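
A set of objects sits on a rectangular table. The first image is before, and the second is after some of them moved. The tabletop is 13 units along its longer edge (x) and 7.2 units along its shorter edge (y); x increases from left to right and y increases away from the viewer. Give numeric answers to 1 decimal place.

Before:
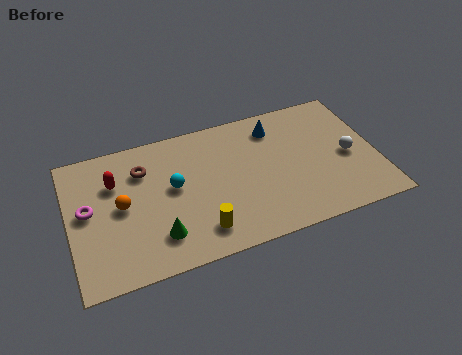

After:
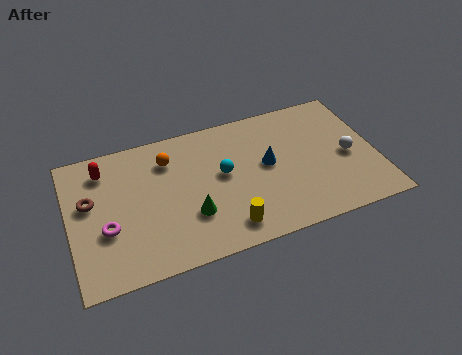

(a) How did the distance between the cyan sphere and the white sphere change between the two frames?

-2.1

Before: roughly 7.4 units apart; after: 5.3. That's 2.1 units closer together.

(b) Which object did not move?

the white sphere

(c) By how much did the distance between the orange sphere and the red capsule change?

+1.4

Before: roughly 1.3 units apart; after: 2.7. That's 1.4 units further apart.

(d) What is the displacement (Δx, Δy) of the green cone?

(1.4, 0.6)

From the two frames, the green cone sits at roughly (3.6, 1.7) before and (5.0, 2.3) after.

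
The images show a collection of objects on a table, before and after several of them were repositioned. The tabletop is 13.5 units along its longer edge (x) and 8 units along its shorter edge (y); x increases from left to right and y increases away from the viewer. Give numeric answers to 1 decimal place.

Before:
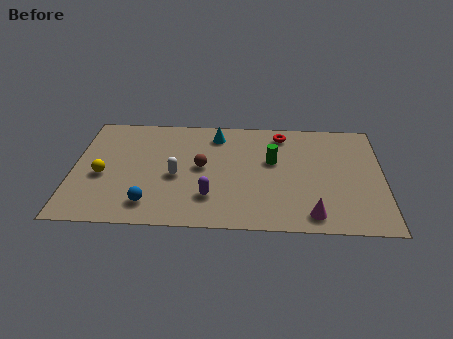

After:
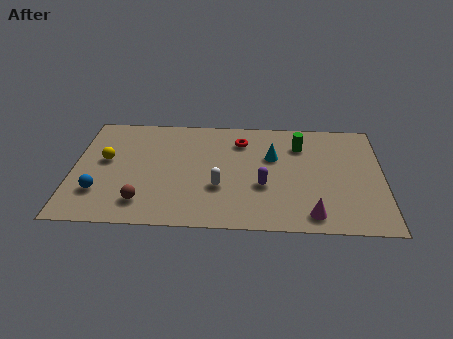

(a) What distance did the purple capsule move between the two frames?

2.5

The purple capsule was near (6.0, 2.1) before and (8.3, 3.0) after, so it travelled √(2.3² + 0.9²) ≈ 2.5 units.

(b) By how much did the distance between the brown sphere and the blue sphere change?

-1.5

Before: roughly 3.5 units apart; after: 2.0. That's 1.5 units closer together.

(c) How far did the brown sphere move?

3.6

From (5.6, 4.2) to (3.1, 1.6), the brown sphere covered √(2.5² + 2.6²) ≈ 3.6 units.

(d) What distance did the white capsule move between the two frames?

2.0

The white capsule moved from about (4.5, 3.5) to (6.4, 2.8), a distance of √(1.9² + 0.7²) ≈ 2.0.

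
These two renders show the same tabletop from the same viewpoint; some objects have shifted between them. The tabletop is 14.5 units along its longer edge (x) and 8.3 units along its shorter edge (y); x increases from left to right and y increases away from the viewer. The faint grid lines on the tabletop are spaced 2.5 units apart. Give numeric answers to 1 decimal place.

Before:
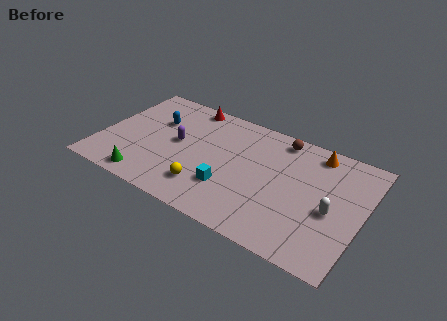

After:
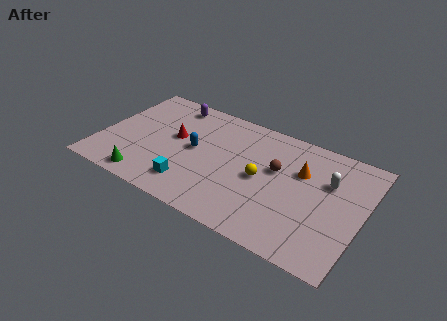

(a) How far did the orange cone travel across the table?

1.8

The orange cone moved from about (11.6, 7.2) to (11.0, 5.5), a distance of √(0.6² + 1.7²) ≈ 1.8.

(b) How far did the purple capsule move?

2.9

The purple capsule was near (4.2, 4.4) before and (3.4, 7.2) after, so it travelled √(0.8² + 2.8²) ≈ 2.9 units.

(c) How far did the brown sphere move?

2.3

The brown sphere moved from about (9.6, 7.3) to (9.7, 5.0), a distance of √(0.1² + 2.3²) ≈ 2.3.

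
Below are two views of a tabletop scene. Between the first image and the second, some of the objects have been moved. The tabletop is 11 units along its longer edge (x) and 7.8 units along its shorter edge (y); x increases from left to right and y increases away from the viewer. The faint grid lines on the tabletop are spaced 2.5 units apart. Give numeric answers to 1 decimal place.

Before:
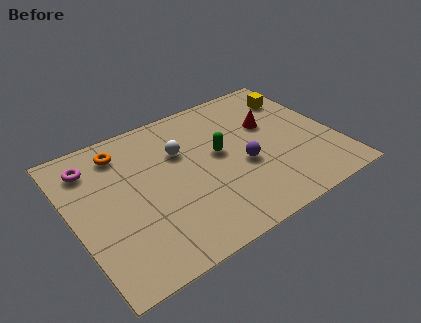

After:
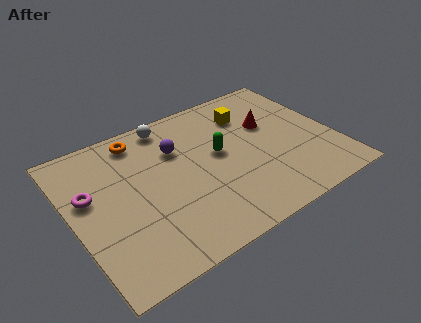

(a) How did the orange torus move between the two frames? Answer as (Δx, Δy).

(0.8, 0.3)

From the two frames, the orange torus sits at roughly (2.4, 6.4) before and (3.2, 6.7) after.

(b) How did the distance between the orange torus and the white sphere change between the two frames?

-1.3

They were about 2.6 units apart before and 1.3 after — 1.3 units closer together.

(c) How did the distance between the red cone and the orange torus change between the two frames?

-0.7

Before: roughly 6.3 units apart; after: 5.6. That's 0.7 units closer together.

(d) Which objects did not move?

the red cone and the green capsule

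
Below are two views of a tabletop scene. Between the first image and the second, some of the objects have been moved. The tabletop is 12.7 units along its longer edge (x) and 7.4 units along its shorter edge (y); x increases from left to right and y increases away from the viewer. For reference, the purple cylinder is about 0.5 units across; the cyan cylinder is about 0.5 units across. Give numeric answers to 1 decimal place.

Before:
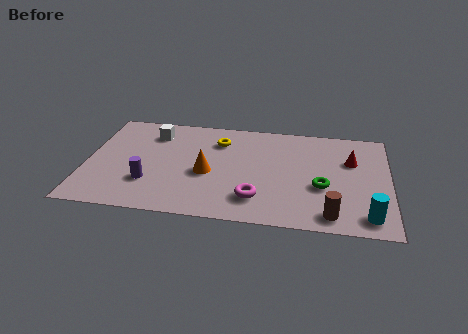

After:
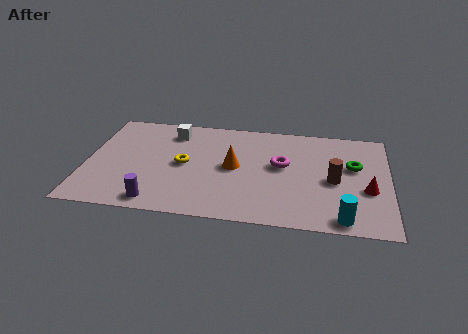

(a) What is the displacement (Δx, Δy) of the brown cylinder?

(0.1, 2.4)

The brown cylinder started near (10.3, 1.0) and ended near (10.4, 3.4).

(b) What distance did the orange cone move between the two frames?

1.3

From (5.1, 3.2) to (6.2, 3.8), the orange cone covered √(1.1² + 0.6²) ≈ 1.3 units.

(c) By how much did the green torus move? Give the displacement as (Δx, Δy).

(1.3, 1.6)

The green torus was at about (9.9, 2.9) and moved to about (11.2, 4.5).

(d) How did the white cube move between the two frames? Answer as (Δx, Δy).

(0.8, 0.2)

The white cube was at about (2.7, 5.8) and moved to about (3.5, 6.0).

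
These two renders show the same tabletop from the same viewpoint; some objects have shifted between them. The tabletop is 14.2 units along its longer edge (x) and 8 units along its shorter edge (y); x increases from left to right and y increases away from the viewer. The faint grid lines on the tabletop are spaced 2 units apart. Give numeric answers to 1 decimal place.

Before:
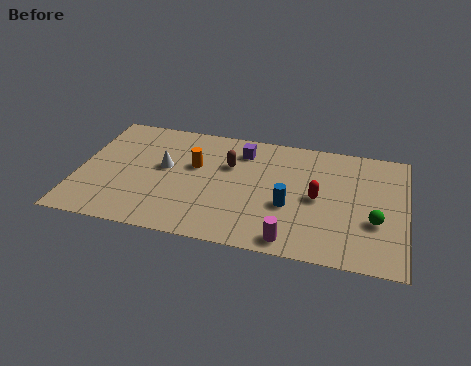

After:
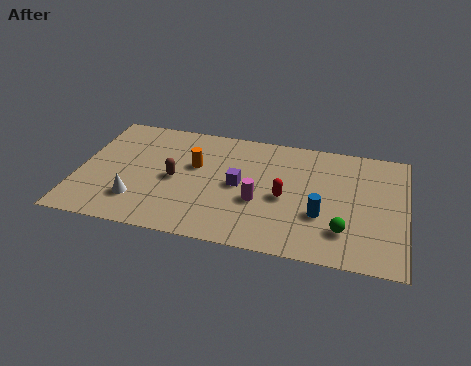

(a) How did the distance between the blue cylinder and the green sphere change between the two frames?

-2.4

They were about 3.7 units apart before and 1.3 after — 2.4 units closer together.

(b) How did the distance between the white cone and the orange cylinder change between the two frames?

+2.3

Before: roughly 1.4 units apart; after: 3.7. That's 2.3 units further apart.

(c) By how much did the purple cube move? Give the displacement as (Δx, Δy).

(0.0, -2.4)

From the two frames, the purple cube sits at roughly (7.0, 6.4) before and (7.0, 4.0) after.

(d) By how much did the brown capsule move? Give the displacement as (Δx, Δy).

(-2.3, -1.5)

From the two frames, the brown capsule sits at roughly (6.5, 5.3) before and (4.2, 3.8) after.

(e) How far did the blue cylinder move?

1.4

From (9.2, 3.1) to (10.6, 2.8), the blue cylinder covered √(1.4² + 0.3²) ≈ 1.4 units.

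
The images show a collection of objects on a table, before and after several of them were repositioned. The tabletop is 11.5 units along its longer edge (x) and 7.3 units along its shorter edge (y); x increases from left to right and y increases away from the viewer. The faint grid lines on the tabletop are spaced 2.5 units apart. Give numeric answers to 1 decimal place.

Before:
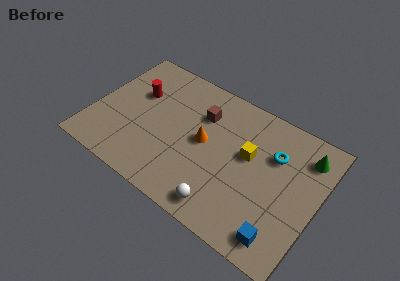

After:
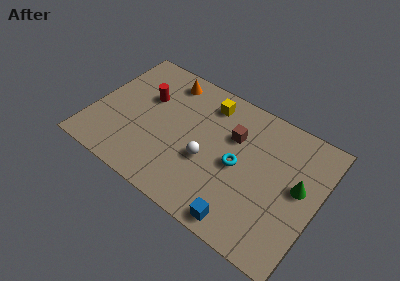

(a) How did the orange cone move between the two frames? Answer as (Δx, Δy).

(-2.4, 2.4)

From the two frames, the orange cone sits at roughly (5.7, 3.8) before and (3.3, 6.2) after.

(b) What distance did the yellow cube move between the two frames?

2.9

The yellow cube moved from about (7.9, 4.3) to (5.5, 6.0), a distance of √(2.4² + 1.7²) ≈ 2.9.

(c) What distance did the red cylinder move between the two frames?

0.5

From (2.0, 4.7) to (2.5, 4.7), the red cylinder covered √(0.5² + 0.0²) ≈ 0.5 units.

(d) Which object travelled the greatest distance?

the orange cone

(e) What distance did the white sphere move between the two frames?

2.2

The white sphere moved from about (7.2, 1.0) to (6.0, 2.9), a distance of √(1.2² + 1.9²) ≈ 2.2.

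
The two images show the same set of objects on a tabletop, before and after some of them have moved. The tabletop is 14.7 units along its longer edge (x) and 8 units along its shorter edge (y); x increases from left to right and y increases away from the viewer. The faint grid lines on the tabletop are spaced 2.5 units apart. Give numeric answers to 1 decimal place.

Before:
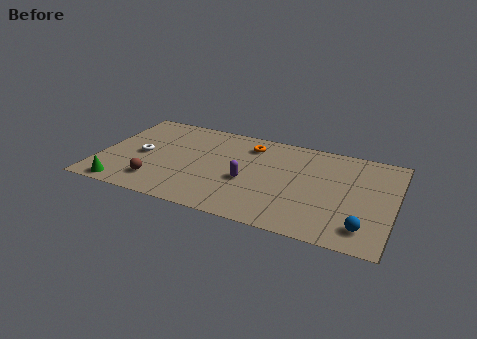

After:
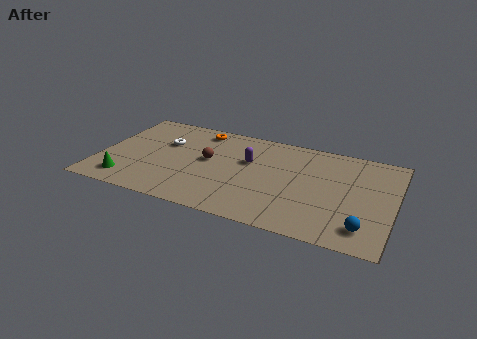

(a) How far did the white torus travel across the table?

1.7

The white torus moved from about (2.1, 3.8) to (3.1, 5.2), a distance of √(1.0² + 1.4²) ≈ 1.7.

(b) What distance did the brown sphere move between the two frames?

3.5

From (3.1, 1.7) to (5.4, 4.4), the brown sphere covered √(2.3² + 2.7²) ≈ 3.5 units.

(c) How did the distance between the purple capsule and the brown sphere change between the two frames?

-2.6

They were about 4.7 units apart before and 2.1 after — 2.6 units closer together.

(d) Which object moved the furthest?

the brown sphere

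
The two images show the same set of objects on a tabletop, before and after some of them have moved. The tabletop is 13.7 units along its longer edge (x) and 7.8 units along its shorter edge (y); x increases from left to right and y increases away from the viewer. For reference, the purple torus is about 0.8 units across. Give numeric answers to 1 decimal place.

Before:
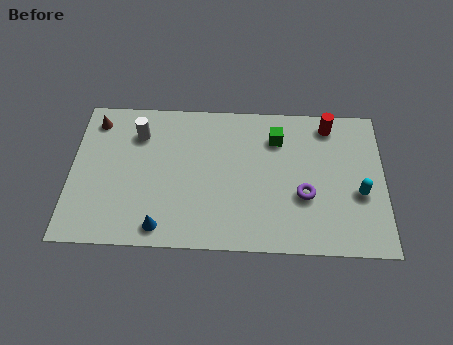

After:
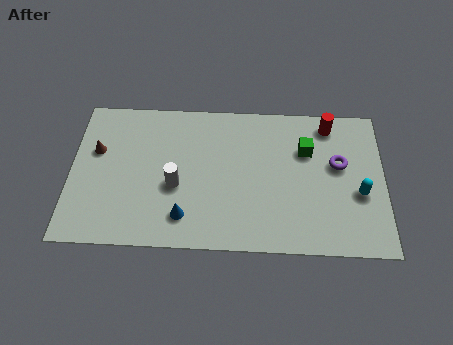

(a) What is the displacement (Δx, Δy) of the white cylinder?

(1.7, -2.7)

The white cylinder was at about (2.9, 5.9) and moved to about (4.6, 3.2).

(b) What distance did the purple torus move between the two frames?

2.3

The purple torus was near (10.2, 2.9) before and (11.7, 4.6) after, so it travelled √(1.5² + 1.7²) ≈ 2.3 units.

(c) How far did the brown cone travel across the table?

1.6

From (1.0, 6.5) to (1.1, 4.9), the brown cone covered √(0.1² + 1.6²) ≈ 1.6 units.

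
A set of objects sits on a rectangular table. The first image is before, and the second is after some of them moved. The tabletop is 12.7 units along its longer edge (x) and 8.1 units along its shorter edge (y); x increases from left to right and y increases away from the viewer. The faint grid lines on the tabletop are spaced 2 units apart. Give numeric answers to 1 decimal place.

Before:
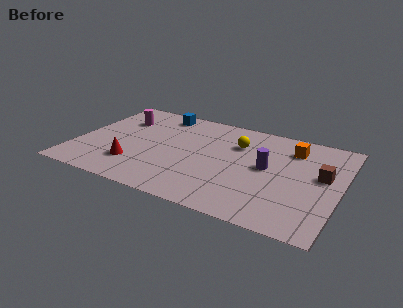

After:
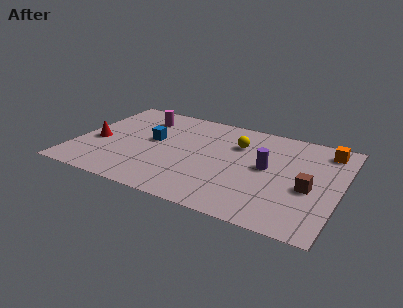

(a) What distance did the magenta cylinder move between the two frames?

1.1

From (1.8, 5.8) to (2.8, 6.3), the magenta cylinder covered √(1.0² + 0.5²) ≈ 1.1 units.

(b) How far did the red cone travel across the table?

2.4

The red cone was near (3.0, 2.1) before and (1.0, 3.4) after, so it travelled √(2.0² + 1.3²) ≈ 2.4 units.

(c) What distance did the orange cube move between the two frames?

1.7

The orange cube moved from about (10.2, 6.3) to (11.8, 6.8), a distance of √(1.6² + 0.5²) ≈ 1.7.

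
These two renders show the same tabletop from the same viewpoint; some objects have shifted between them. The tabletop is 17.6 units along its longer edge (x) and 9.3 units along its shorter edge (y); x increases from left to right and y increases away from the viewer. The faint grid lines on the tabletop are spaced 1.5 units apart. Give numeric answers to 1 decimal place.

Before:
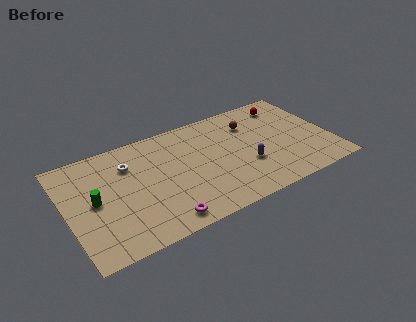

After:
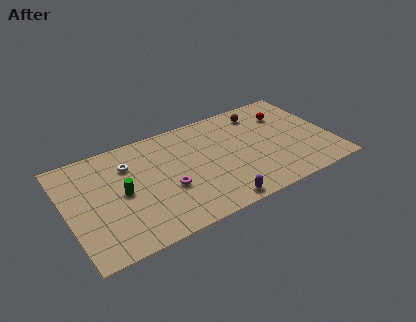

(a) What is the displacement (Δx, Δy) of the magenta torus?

(0.7, 2.4)

The magenta torus was at about (5.8, 1.2) and moved to about (6.5, 3.6).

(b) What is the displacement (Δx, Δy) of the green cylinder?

(1.8, -0.1)

The green cylinder was at about (1.8, 4.7) and moved to about (3.6, 4.6).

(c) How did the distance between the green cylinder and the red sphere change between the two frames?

-2.1

The distance was about 13.7 in the first image and 11.6 in the second, so they moved 2.1 units closer together.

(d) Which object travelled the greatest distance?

the purple capsule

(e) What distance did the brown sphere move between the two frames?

1.1

The brown sphere was near (12.6, 6.9) before and (13.4, 7.7) after, so it travelled √(0.8² + 0.8²) ≈ 1.1 units.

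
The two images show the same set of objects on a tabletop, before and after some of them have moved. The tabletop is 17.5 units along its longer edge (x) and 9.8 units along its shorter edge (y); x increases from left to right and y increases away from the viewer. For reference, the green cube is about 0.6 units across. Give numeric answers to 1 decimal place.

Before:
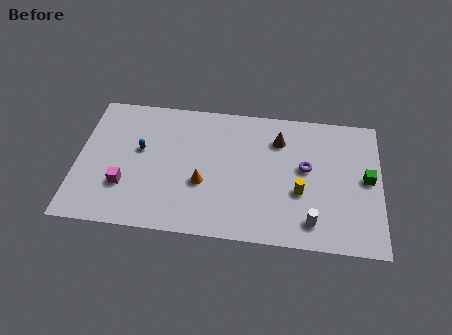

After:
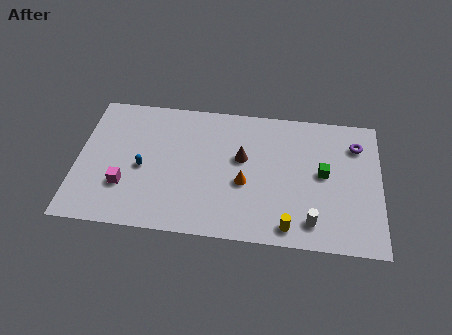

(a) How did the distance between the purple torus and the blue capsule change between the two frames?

+3.1

The distance was about 9.6 in the first image and 12.7 in the second, so they moved 3.1 units further apart.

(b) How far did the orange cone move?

2.4

From (7.3, 3.7) to (9.7, 4.0), the orange cone covered √(2.4² + 0.3²) ≈ 2.4 units.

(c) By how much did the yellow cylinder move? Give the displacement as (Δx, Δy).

(-0.6, -2.5)

The yellow cylinder started near (12.9, 3.7) and ended near (12.3, 1.2).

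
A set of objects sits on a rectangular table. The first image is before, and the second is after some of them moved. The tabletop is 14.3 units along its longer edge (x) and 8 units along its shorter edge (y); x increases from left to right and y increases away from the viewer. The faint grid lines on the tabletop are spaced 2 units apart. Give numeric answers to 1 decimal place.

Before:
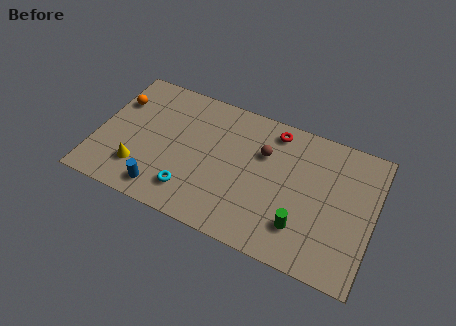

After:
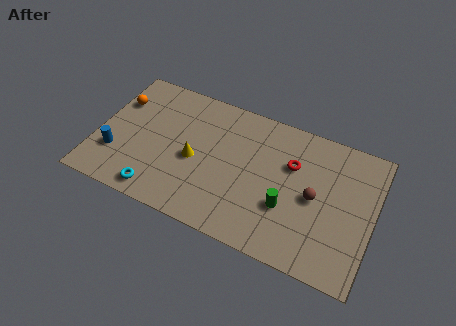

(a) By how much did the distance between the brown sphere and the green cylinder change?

-2.4

The distance was about 4.1 in the first image and 1.7 in the second, so they moved 2.4 units closer together.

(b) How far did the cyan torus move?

1.7

From (5.1, 1.7) to (3.5, 1.0), the cyan torus covered √(1.6² + 0.7²) ≈ 1.7 units.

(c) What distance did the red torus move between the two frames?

1.9

The red torus was near (8.9, 6.9) before and (10.0, 5.3) after, so it travelled √(1.1² + 1.6²) ≈ 1.9 units.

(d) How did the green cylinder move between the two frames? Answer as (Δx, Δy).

(-0.8, 0.8)

The green cylinder was at about (10.8, 2.0) and moved to about (10.0, 2.8).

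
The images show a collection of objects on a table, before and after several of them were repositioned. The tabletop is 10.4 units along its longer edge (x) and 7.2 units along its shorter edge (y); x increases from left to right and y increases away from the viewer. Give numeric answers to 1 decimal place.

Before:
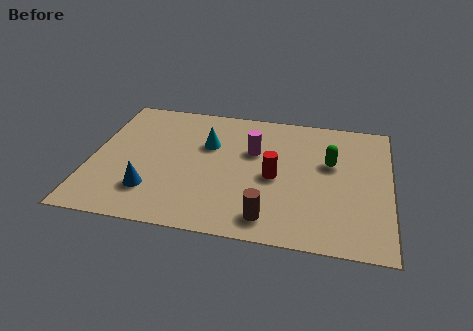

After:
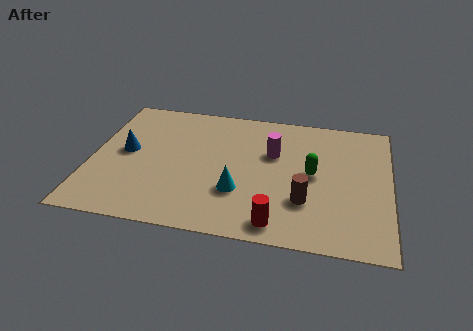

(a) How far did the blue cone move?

2.2

The blue cone moved from about (2.2, 1.8) to (1.2, 3.8), a distance of √(1.0² + 2.0²) ≈ 2.2.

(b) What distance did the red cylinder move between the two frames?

2.4

The red cylinder was near (6.4, 3.3) before and (6.6, 0.9) after, so it travelled √(0.2² + 2.4²) ≈ 2.4 units.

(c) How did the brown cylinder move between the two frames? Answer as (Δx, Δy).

(1.2, 1.1)

From the two frames, the brown cylinder sits at roughly (6.3, 1.1) before and (7.5, 2.2) after.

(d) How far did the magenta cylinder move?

0.7

From (5.6, 4.6) to (6.3, 4.6), the magenta cylinder covered √(0.7² + 0.0²) ≈ 0.7 units.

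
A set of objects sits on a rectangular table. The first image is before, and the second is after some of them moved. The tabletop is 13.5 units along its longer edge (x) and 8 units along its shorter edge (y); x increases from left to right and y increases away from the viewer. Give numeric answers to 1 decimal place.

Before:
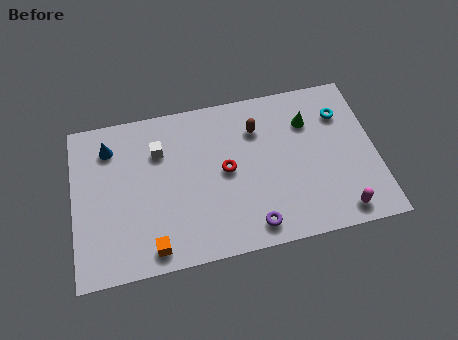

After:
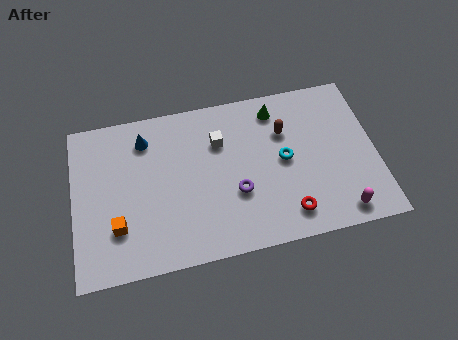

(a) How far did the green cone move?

1.7

The green cone was near (10.6, 5.8) before and (9.2, 6.7) after, so it travelled √(1.4² + 0.9²) ≈ 1.7 units.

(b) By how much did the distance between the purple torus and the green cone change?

-1.2

They were about 5.5 units apart before and 4.3 after — 1.2 units closer together.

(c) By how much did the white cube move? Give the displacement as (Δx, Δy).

(2.7, -0.1)

From the two frames, the white cube sits at roughly (3.9, 5.7) before and (6.6, 5.6) after.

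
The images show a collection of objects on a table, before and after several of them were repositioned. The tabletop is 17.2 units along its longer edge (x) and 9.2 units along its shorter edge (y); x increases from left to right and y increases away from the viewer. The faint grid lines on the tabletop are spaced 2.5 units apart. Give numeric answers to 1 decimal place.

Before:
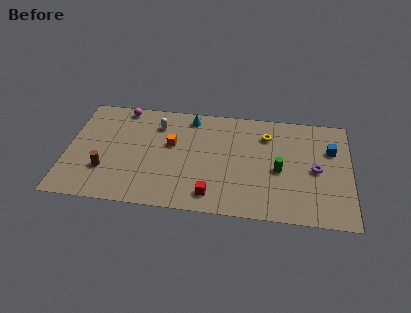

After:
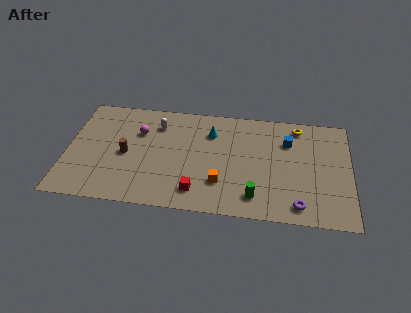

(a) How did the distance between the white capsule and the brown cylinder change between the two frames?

-1.9

They were about 5.2 units apart before and 3.3 after — 1.9 units closer together.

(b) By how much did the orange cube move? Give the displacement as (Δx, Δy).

(3.1, -2.9)

The orange cube was at about (6.3, 5.5) and moved to about (9.4, 2.6).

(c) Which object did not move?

the white capsule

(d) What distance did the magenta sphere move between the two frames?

2.3

From (3.2, 8.3) to (4.3, 6.3), the magenta sphere covered √(1.1² + 2.0²) ≈ 2.3 units.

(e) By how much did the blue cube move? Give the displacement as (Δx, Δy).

(-2.6, 0.4)

From the two frames, the blue cube sits at roughly (16.0, 6.2) before and (13.4, 6.6) after.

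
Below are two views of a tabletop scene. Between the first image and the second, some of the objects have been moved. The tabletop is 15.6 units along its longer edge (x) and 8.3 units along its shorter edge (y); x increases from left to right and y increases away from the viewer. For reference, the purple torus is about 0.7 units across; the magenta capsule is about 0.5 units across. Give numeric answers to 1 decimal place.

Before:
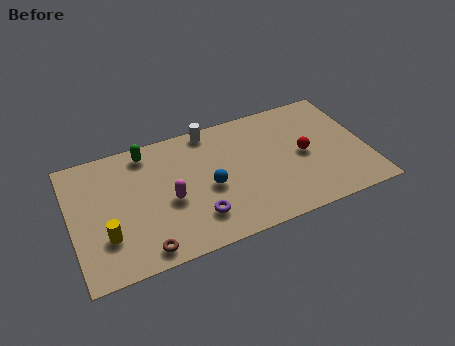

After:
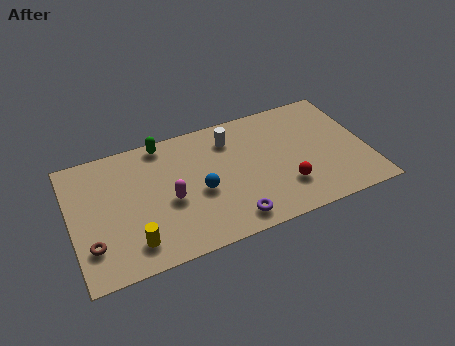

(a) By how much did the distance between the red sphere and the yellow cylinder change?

-2.6

Before: roughly 10.7 units apart; after: 8.1. That's 2.6 units closer together.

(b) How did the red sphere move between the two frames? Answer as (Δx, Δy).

(-1.2, -1.8)

The red sphere was at about (12.3, 4.1) and moved to about (11.1, 2.3).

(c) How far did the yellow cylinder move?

1.6

From (1.7, 2.5) to (3.0, 1.6), the yellow cylinder covered √(1.3² + 0.9²) ≈ 1.6 units.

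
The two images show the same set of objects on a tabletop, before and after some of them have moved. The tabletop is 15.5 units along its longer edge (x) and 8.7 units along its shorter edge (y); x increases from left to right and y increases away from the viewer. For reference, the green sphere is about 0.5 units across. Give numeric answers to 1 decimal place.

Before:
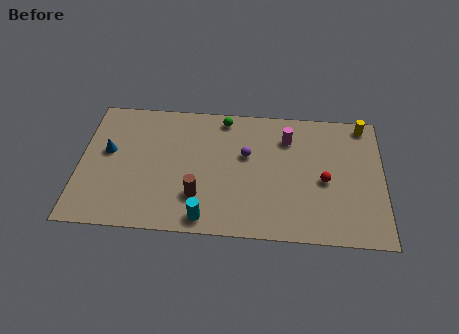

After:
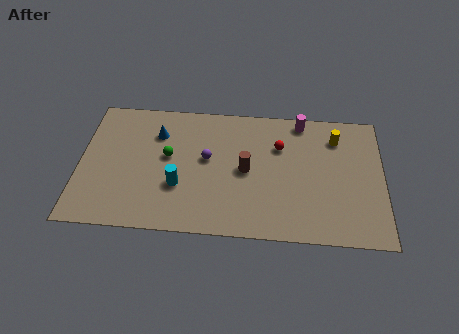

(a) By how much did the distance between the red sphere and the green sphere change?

-0.6

The distance was about 6.4 in the first image and 5.8 in the second, so they moved 0.6 units closer together.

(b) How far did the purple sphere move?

2.0

From (8.5, 5.3) to (6.5, 4.9), the purple sphere covered √(2.0² + 0.4²) ≈ 2.0 units.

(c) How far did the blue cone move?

2.9

The blue cone was near (1.4, 5.0) before and (3.9, 6.4) after, so it travelled √(2.5² + 1.4²) ≈ 2.9 units.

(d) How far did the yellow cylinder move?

1.7

From (14.5, 7.8) to (13.1, 6.8), the yellow cylinder covered √(1.4² + 1.0²) ≈ 1.7 units.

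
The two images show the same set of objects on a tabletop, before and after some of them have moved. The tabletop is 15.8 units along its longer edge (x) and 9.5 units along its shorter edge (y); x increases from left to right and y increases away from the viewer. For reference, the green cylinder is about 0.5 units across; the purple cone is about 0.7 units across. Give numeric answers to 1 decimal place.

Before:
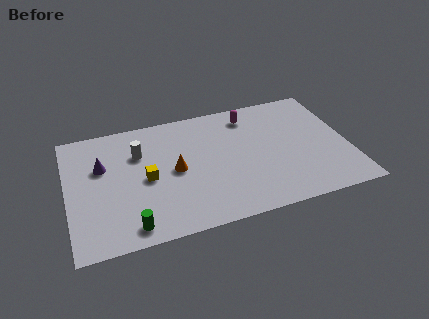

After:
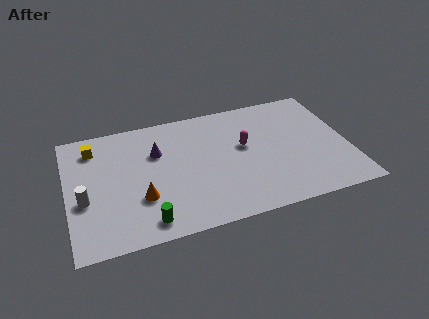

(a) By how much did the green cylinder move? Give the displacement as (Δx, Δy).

(0.9, 0.1)

From the two frames, the green cylinder sits at roughly (3.3, 1.2) before and (4.2, 1.3) after.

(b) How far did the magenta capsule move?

2.5

The magenta capsule moved from about (10.5, 7.9) to (10.0, 5.5), a distance of √(0.5² + 2.4²) ≈ 2.5.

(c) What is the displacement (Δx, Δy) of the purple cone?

(3.1, 0.3)

From the two frames, the purple cone sits at roughly (2.0, 6.1) before and (5.1, 6.4) after.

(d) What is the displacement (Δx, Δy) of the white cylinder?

(-3.2, -2.8)

The white cylinder was at about (4.1, 6.6) and moved to about (0.9, 3.8).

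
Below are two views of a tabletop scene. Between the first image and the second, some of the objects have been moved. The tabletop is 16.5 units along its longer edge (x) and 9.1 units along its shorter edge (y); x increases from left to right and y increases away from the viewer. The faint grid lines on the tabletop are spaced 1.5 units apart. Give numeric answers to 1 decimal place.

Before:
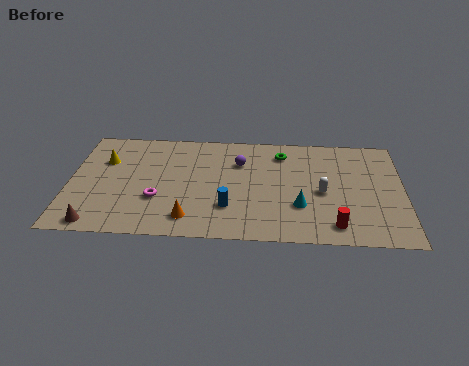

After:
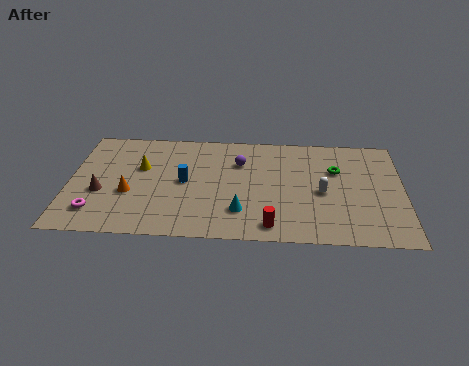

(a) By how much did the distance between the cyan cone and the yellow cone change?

-4.2

The distance was about 10.2 in the first image and 6.0 in the second, so they moved 4.2 units closer together.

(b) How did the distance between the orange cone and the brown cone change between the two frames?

-3.2

They were about 4.6 units apart before and 1.4 after — 3.2 units closer together.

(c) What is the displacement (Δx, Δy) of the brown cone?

(0.1, 2.6)

From the two frames, the brown cone sits at roughly (1.5, 0.9) before and (1.6, 3.5) after.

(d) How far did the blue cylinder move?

3.0

The blue cylinder moved from about (7.9, 2.6) to (5.7, 4.6), a distance of √(2.2² + 2.0²) ≈ 3.0.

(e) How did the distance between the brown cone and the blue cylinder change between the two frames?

-2.4

They were about 6.6 units apart before and 4.2 after — 2.4 units closer together.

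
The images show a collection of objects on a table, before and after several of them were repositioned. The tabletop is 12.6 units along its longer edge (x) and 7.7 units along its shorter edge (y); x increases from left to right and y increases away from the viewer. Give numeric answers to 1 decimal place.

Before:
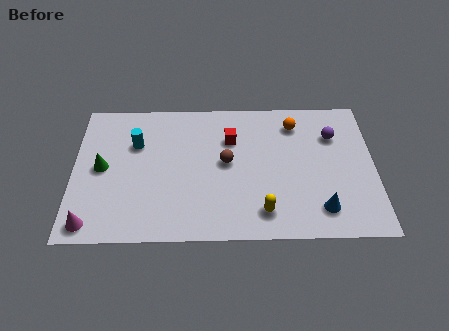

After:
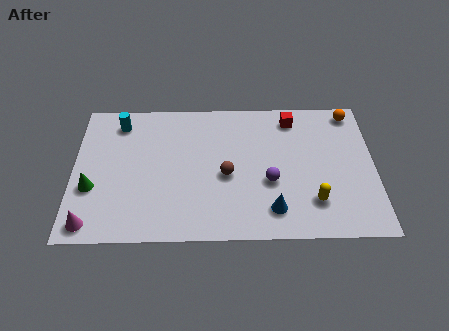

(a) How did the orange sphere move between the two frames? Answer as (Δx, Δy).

(2.4, 0.6)

From the two frames, the orange sphere sits at roughly (9.3, 6.2) before and (11.7, 6.8) after.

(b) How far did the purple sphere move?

3.7

The purple sphere was near (10.9, 5.5) before and (8.2, 3.0) after, so it travelled √(2.7² + 2.5²) ≈ 3.7 units.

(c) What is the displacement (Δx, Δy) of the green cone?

(-0.4, -1.1)

From the two frames, the green cone sits at roughly (1.2, 3.9) before and (0.8, 2.8) after.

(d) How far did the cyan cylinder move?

1.4

The cyan cylinder was near (2.6, 5.2) before and (1.9, 6.4) after, so it travelled √(0.7² + 1.2²) ≈ 1.4 units.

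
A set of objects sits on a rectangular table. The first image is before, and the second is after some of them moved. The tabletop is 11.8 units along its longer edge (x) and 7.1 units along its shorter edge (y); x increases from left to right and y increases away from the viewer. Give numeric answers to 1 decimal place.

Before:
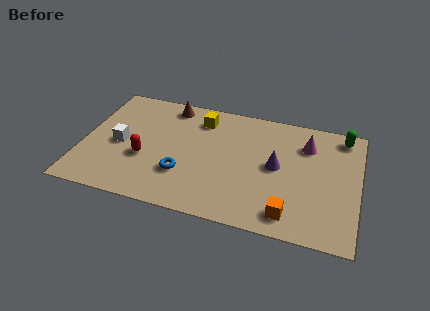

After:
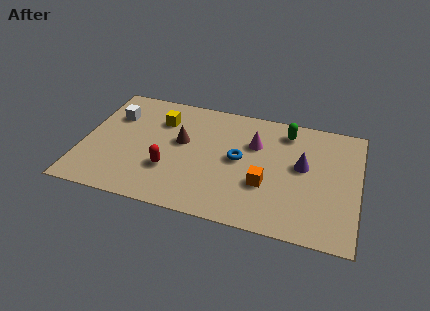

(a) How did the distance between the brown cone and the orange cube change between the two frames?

-3.5

They were about 7.5 units apart before and 4.0 after — 3.5 units closer together.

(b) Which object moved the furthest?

the blue torus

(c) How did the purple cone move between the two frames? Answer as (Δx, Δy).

(1.1, 0.3)

The purple cone was at about (8.3, 3.7) and moved to about (9.4, 4.0).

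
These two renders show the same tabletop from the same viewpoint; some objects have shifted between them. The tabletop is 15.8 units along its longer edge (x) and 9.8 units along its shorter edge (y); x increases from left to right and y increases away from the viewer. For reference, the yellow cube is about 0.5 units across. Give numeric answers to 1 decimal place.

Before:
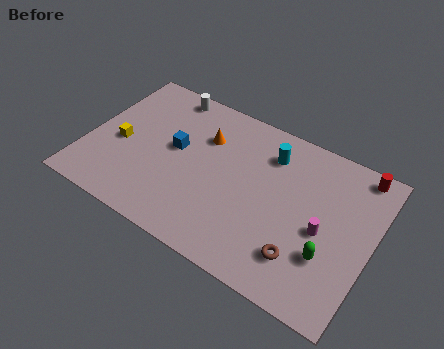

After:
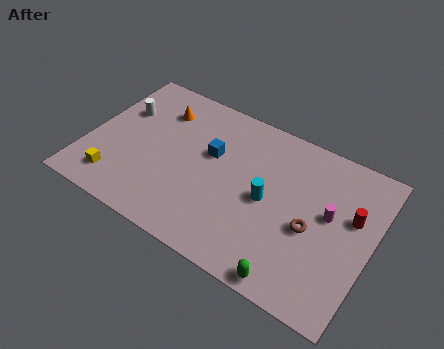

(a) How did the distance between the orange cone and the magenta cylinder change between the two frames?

+2.7

Before: roughly 7.4 units apart; after: 10.1. That's 2.7 units further apart.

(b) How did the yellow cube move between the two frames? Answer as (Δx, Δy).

(0.2, -2.5)

The yellow cube started near (1.8, 4.3) and ended near (2.0, 1.8).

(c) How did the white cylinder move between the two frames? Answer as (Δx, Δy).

(-2.2, -2.3)

The white cylinder was at about (3.7, 8.8) and moved to about (1.5, 6.5).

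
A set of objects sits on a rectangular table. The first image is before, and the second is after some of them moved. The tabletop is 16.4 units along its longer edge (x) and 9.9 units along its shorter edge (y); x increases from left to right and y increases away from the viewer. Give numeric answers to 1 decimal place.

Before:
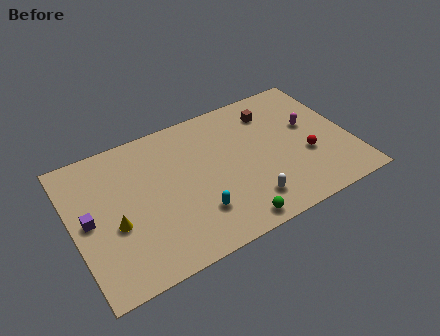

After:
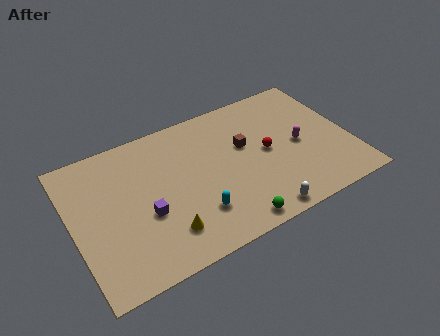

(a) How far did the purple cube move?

3.4

The purple cube was near (0.9, 5.0) before and (4.1, 3.9) after, so it travelled √(3.2² + 1.1²) ≈ 3.4 units.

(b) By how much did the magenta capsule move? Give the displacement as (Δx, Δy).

(-0.8, -1.1)

From the two frames, the magenta capsule sits at roughly (14.2, 5.8) before and (13.4, 4.7) after.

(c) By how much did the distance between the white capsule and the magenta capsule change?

-0.9

Before: roughly 5.7 units apart; after: 4.8. That's 0.9 units closer together.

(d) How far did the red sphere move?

2.6

From (13.7, 3.7) to (11.5, 5.0), the red sphere covered √(2.2² + 1.3²) ≈ 2.6 units.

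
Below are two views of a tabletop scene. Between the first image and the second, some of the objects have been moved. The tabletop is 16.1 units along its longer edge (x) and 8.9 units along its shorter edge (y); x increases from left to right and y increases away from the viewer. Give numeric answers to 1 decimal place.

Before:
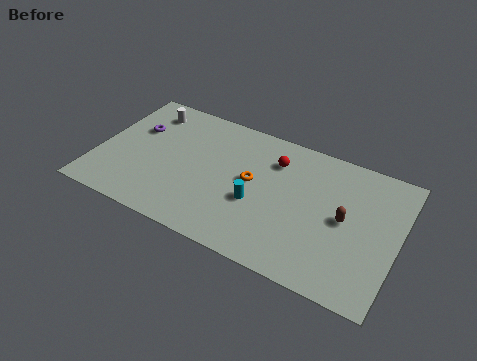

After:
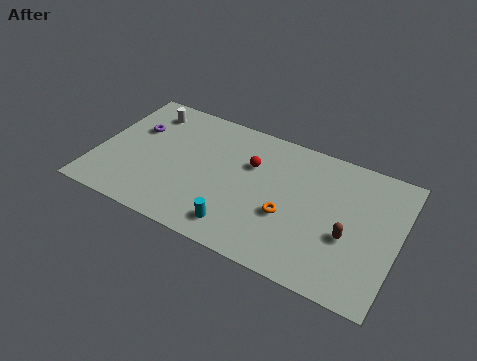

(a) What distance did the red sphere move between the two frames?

1.4

From (9.3, 6.7) to (8.1, 5.9), the red sphere covered √(1.2² + 0.8²) ≈ 1.4 units.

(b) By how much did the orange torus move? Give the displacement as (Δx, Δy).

(2.1, -1.4)

The orange torus started near (8.3, 4.8) and ended near (10.4, 3.4).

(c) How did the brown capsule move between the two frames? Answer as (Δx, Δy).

(0.3, -1.0)

The brown capsule started near (13.3, 4.5) and ended near (13.6, 3.5).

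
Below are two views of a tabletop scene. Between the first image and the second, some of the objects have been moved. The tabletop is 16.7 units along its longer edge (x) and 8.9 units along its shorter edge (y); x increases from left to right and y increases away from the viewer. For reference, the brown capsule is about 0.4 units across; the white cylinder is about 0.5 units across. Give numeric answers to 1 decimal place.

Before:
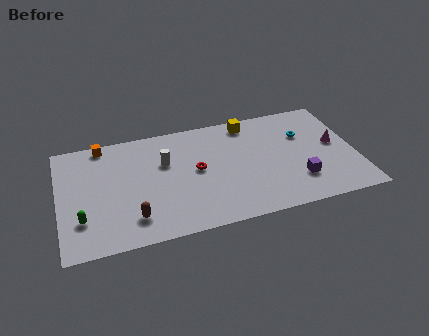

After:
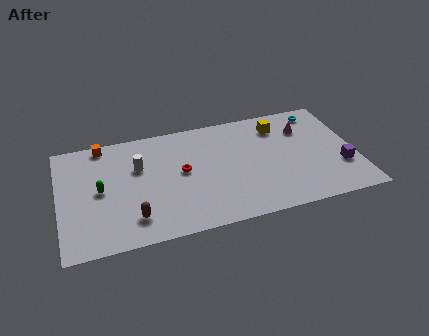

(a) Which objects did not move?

the brown capsule and the orange cube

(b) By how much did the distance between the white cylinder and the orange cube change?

-1.1

Before: roughly 4.1 units apart; after: 3.0. That's 1.1 units closer together.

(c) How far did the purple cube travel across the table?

2.5

The purple cube was near (13.3, 2.4) before and (15.8, 2.9) after, so it travelled √(2.5² + 0.5²) ≈ 2.5 units.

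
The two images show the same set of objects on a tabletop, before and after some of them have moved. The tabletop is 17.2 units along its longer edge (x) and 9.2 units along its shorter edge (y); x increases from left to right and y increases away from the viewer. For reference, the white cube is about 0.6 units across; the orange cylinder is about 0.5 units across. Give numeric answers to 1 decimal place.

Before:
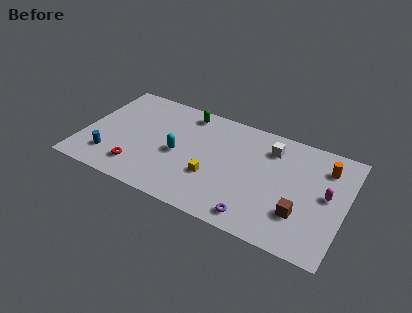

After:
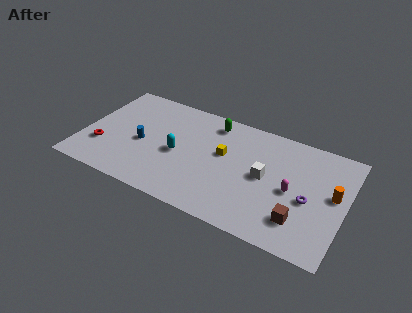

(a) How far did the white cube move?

2.5

The white cube moved from about (12.1, 7.2) to (12.0, 4.7), a distance of √(0.1² + 2.5²) ≈ 2.5.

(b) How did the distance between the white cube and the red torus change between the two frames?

+1.0

Before: roughly 9.8 units apart; after: 10.8. That's 1.0 units further apart.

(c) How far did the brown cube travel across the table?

0.5

The brown cube was near (14.5, 2.7) before and (14.5, 2.2) after, so it travelled √(0.0² + 0.5²) ≈ 0.5 units.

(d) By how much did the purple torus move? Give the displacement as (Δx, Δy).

(3.1, 2.8)

The purple torus was at about (11.8, 1.2) and moved to about (14.9, 4.0).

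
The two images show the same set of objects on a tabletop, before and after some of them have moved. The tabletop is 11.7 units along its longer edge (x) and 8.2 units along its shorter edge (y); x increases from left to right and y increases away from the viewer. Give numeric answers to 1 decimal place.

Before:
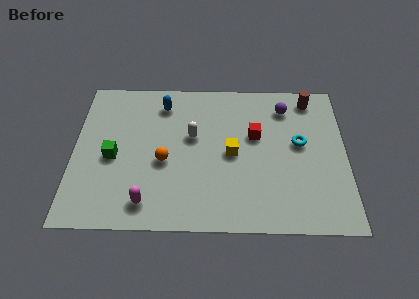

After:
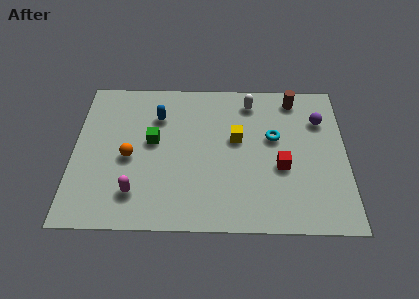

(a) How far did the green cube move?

1.9

From (1.7, 3.7) to (3.4, 4.6), the green cube covered √(1.7² + 0.9²) ≈ 1.9 units.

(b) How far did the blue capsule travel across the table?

0.7

From (3.8, 6.7) to (3.6, 6.0), the blue capsule covered √(0.2² + 0.7²) ≈ 0.7 units.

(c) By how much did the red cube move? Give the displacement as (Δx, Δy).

(1.1, -1.7)

The red cube was at about (7.8, 5.0) and moved to about (8.9, 3.3).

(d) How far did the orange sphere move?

1.5

The orange sphere moved from about (3.9, 3.5) to (2.4, 3.7), a distance of √(1.5² + 0.2²) ≈ 1.5.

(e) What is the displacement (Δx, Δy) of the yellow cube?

(0.2, 0.8)

The yellow cube was at about (6.8, 4.0) and moved to about (7.0, 4.8).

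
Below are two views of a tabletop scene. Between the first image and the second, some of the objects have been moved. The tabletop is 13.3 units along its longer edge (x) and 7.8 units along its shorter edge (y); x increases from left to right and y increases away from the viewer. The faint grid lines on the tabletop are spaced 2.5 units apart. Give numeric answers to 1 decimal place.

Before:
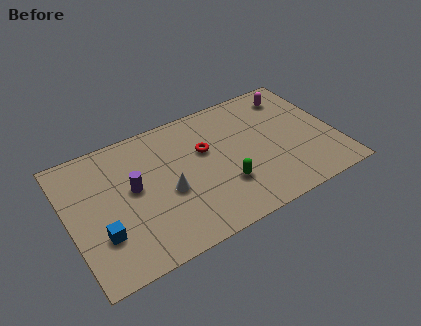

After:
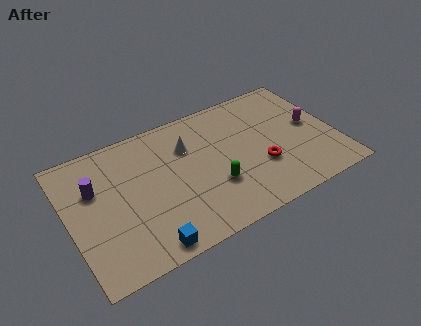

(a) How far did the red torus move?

3.3

From (6.9, 4.9) to (9.4, 2.7), the red torus covered √(2.5² + 2.2²) ≈ 3.3 units.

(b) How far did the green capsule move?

0.5

From (7.5, 2.4) to (7.0, 2.6), the green capsule covered √(0.5² + 0.2²) ≈ 0.5 units.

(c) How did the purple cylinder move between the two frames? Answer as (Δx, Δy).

(-1.8, 0.8)

The purple cylinder was at about (3.2, 4.3) and moved to about (1.4, 5.1).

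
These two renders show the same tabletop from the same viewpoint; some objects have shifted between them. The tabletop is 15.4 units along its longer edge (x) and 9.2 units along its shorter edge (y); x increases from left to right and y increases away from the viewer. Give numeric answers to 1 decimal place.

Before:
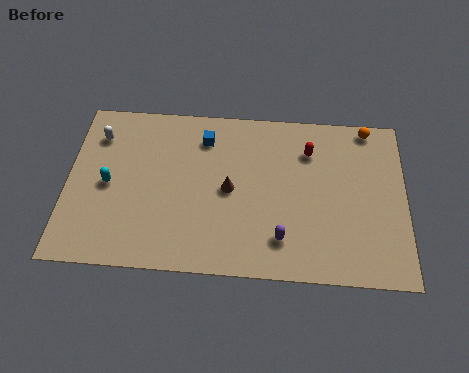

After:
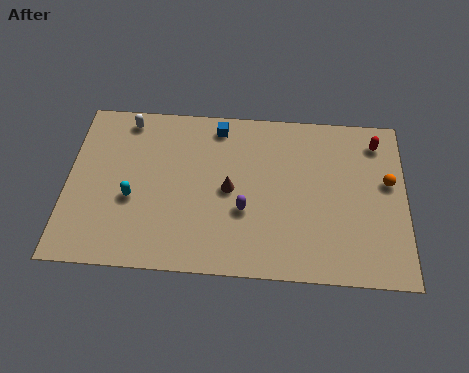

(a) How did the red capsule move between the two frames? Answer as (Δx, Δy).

(3.1, 0.7)

The red capsule started near (11.0, 6.9) and ended near (14.1, 7.6).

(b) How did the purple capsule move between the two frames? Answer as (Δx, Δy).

(-1.7, 1.4)

From the two frames, the purple capsule sits at roughly (9.8, 2.0) before and (8.1, 3.4) after.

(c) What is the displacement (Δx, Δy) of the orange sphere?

(0.9, -3.0)

The orange sphere started near (13.7, 8.4) and ended near (14.6, 5.4).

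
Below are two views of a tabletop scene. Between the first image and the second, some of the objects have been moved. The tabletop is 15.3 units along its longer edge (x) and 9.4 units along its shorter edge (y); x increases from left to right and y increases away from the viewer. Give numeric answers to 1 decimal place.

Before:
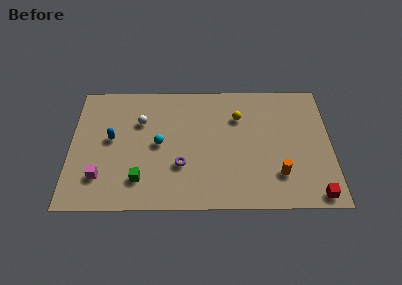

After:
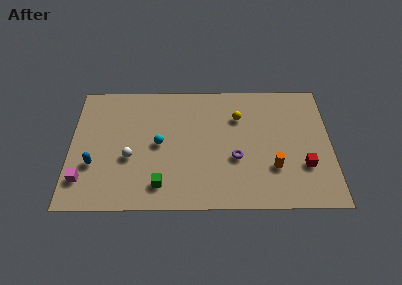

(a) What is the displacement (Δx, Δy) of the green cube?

(1.2, -0.4)

The green cube started near (4.1, 2.1) and ended near (5.3, 1.7).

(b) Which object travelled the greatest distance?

the purple torus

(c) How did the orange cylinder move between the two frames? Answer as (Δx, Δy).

(-0.3, 0.5)

The orange cylinder was at about (12.2, 2.4) and moved to about (11.9, 2.9).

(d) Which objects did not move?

the yellow sphere and the cyan sphere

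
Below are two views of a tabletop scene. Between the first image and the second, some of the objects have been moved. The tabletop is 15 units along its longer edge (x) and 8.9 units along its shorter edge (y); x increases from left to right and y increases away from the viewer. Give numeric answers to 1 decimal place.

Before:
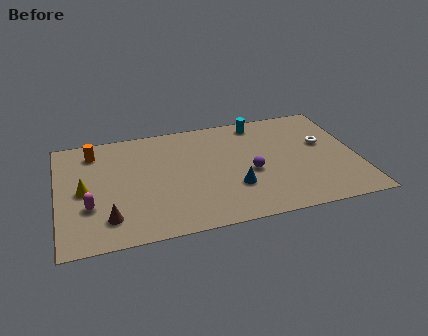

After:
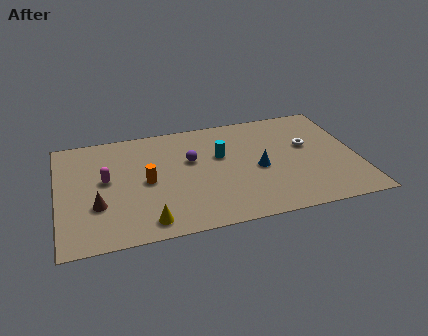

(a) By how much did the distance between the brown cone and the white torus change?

-0.6

Before: roughly 11.5 units apart; after: 10.9. That's 0.6 units closer together.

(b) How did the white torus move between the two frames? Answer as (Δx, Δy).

(-0.8, 0.0)

The white torus was at about (13.4, 5.3) and moved to about (12.6, 5.3).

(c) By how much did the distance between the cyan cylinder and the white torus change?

+0.4

They were about 4.0 units apart before and 4.4 after — 0.4 units further apart.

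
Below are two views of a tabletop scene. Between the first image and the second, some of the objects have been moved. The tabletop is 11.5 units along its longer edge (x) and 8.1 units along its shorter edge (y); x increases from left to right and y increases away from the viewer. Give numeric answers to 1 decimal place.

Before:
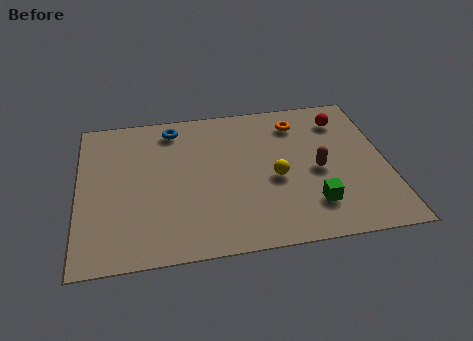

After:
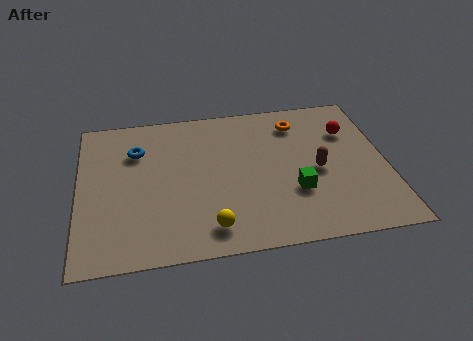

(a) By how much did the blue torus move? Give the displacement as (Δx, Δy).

(-1.4, -1.1)

The blue torus started near (3.6, 6.9) and ended near (2.2, 5.8).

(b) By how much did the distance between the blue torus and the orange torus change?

+1.4

The distance was about 4.7 in the first image and 6.1 in the second, so they moved 1.4 units further apart.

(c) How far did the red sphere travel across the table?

0.7

From (10.0, 6.4) to (10.2, 5.7), the red sphere covered √(0.2² + 0.7²) ≈ 0.7 units.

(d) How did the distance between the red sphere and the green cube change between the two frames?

-1.0

They were about 4.7 units apart before and 3.7 after — 1.0 units closer together.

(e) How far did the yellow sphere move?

3.3

The yellow sphere moved from about (7.3, 3.5) to (4.8, 1.3), a distance of √(2.5² + 2.2²) ≈ 3.3.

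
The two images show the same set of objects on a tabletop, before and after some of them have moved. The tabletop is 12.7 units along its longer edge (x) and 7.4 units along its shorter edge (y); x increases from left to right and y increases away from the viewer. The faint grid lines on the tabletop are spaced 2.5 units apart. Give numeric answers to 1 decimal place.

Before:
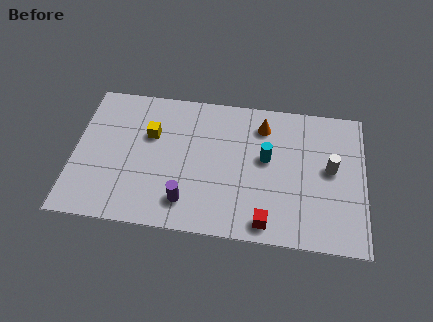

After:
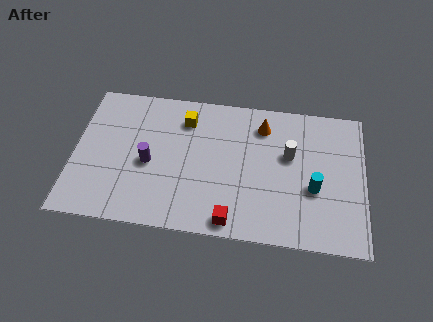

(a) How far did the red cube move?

1.5

The red cube moved from about (8.5, 0.9) to (7.0, 0.8), a distance of √(1.5² + 0.1²) ≈ 1.5.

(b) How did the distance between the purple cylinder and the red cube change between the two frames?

+0.9

The distance was about 3.6 in the first image and 4.5 in the second, so they moved 0.9 units further apart.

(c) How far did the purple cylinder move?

2.5

The purple cylinder was near (5.0, 1.5) before and (3.3, 3.3) after, so it travelled √(1.7² + 1.8²) ≈ 2.5 units.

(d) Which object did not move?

the orange cone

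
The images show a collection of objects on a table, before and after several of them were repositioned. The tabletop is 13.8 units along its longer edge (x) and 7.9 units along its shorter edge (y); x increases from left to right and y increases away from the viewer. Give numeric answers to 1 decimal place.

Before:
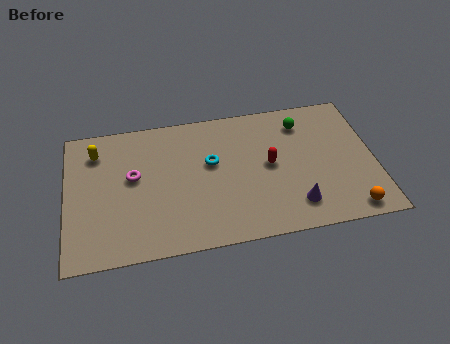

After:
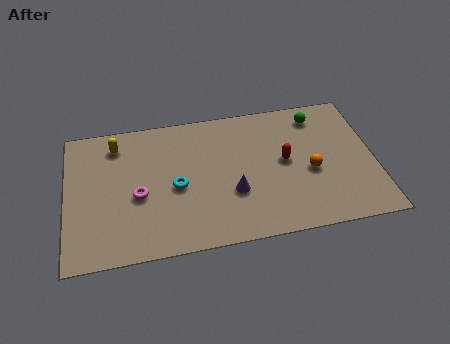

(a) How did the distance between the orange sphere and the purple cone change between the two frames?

+1.1

The distance was about 2.5 in the first image and 3.6 in the second, so they moved 1.1 units further apart.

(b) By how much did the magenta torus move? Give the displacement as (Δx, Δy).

(0.2, -1.1)

The magenta torus was at about (3.0, 4.5) and moved to about (3.2, 3.4).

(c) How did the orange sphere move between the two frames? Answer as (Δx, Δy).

(-1.6, 2.5)

The orange sphere was at about (12.5, 0.9) and moved to about (10.9, 3.4).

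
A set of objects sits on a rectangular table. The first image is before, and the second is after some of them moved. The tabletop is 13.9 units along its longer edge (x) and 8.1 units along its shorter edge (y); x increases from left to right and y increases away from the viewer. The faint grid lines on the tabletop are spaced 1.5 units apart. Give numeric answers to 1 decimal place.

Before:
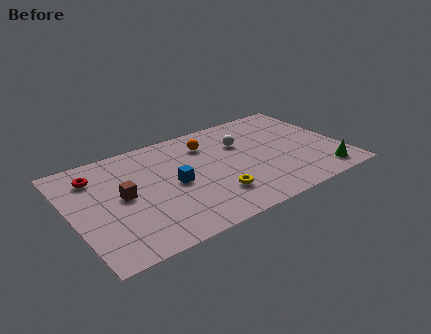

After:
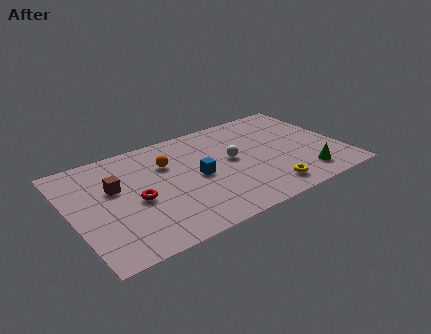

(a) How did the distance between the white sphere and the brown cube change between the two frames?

-0.5

The distance was about 6.5 in the first image and 6.0 in the second, so they moved 0.5 units closer together.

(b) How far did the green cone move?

0.9

The green cone moved from about (12.5, 1.2) to (11.6, 1.5), a distance of √(0.9² + 0.3²) ≈ 0.9.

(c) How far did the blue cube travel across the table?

1.2

From (5.2, 3.9) to (6.4, 3.9), the blue cube covered √(1.2² + 0.0²) ≈ 1.2 units.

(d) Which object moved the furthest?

the red torus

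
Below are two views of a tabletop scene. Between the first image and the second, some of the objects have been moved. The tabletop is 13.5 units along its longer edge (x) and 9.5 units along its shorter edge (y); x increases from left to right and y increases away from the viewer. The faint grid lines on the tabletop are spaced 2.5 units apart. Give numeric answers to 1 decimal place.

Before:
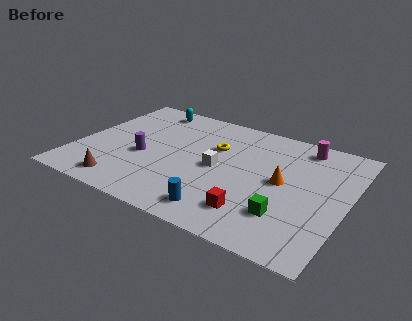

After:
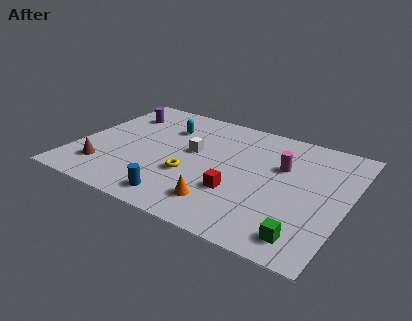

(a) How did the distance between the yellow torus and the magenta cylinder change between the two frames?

+0.3

Before: roughly 4.7 units apart; after: 5.0. That's 0.3 units further apart.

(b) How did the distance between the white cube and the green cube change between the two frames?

+3.1

Before: roughly 4.3 units apart; after: 7.4. That's 3.1 units further apart.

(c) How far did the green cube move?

1.6

The green cube was near (10.8, 2.5) before and (11.9, 1.4) after, so it travelled √(1.1² + 1.1²) ≈ 1.6 units.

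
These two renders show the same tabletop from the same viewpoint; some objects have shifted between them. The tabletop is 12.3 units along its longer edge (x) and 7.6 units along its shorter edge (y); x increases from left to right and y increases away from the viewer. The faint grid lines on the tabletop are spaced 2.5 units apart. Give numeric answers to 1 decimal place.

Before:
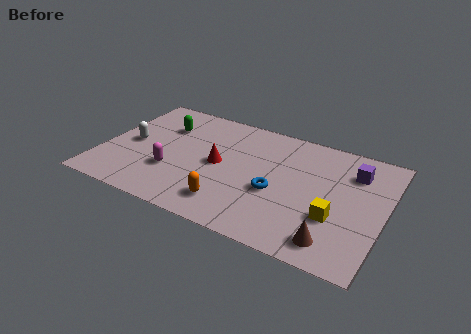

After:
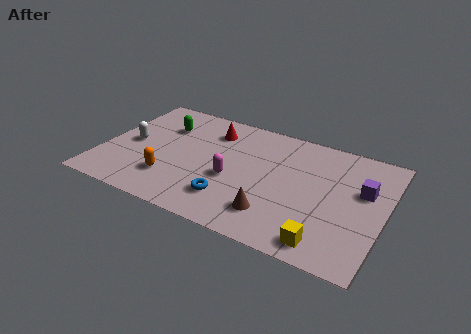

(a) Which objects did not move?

the green capsule and the white capsule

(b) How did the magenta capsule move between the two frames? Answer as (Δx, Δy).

(2.6, 0.6)

The magenta capsule started near (3.2, 2.5) and ended near (5.8, 3.1).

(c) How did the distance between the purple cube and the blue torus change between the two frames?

+2.1

They were about 4.0 units apart before and 6.1 after — 2.1 units further apart.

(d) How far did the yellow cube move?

1.6

The yellow cube was near (10.3, 2.6) before and (10.1, 1.0) after, so it travelled √(0.2² + 1.6²) ≈ 1.6 units.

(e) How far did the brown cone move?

2.6

The brown cone was near (10.4, 1.2) before and (7.8, 1.7) after, so it travelled √(2.6² + 0.5²) ≈ 2.6 units.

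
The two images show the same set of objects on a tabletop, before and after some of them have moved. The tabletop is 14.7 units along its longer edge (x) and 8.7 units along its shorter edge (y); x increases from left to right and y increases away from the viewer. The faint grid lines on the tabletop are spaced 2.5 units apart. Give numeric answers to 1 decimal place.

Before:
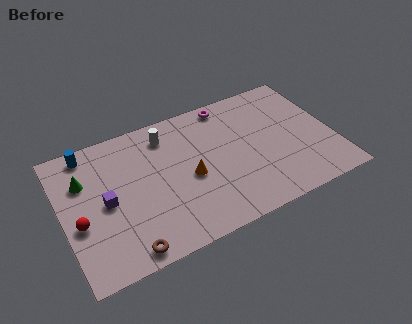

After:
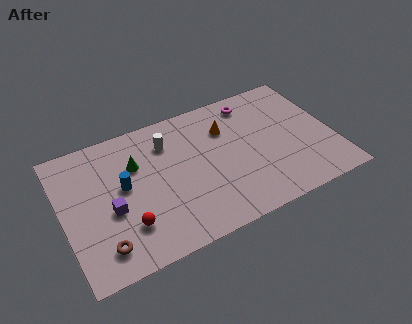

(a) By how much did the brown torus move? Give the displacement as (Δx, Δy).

(-1.2, 0.7)

The brown torus started near (3.0, 0.9) and ended near (1.8, 1.6).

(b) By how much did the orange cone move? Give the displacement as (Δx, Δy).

(2.3, 2.3)

The orange cone started near (6.8, 3.9) and ended near (9.1, 6.2).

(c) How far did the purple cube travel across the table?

0.6

From (2.3, 4.2) to (2.5, 3.6), the purple cube covered √(0.2² + 0.6²) ≈ 0.6 units.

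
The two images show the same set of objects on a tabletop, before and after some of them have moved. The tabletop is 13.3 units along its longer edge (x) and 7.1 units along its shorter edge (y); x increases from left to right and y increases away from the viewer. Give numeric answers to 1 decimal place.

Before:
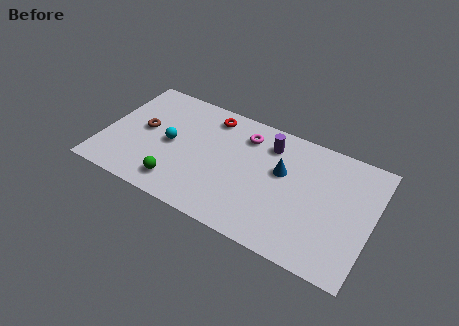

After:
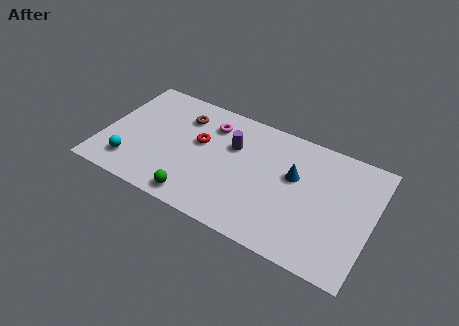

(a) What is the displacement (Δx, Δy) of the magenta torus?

(-1.7, -0.1)

The magenta torus was at about (6.8, 5.6) and moved to about (5.1, 5.5).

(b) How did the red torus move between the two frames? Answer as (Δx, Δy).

(-0.3, -1.8)

The red torus was at about (5.0, 6.0) and moved to about (4.7, 4.2).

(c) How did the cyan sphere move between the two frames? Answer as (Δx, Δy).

(-1.7, -2.0)

From the two frames, the cyan sphere sits at roughly (3.3, 3.5) before and (1.6, 1.5) after.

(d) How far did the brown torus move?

2.4

From (1.9, 3.8) to (3.7, 5.4), the brown torus covered √(1.8² + 1.6²) ≈ 2.4 units.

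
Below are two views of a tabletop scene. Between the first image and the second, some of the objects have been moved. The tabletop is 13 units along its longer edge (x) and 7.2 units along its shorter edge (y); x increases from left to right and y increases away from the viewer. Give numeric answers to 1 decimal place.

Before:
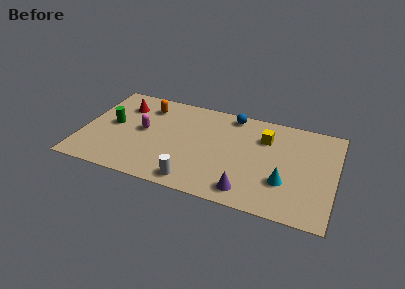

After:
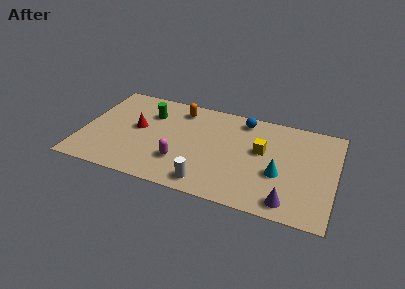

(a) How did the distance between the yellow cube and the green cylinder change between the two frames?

-1.9

The distance was about 7.9 in the first image and 6.0 in the second, so they moved 1.9 units closer together.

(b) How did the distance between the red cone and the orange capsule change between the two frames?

+1.7

Before: roughly 1.2 units apart; after: 2.9. That's 1.7 units further apart.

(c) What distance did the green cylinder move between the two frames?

2.3

The green cylinder was near (1.5, 3.8) before and (3.3, 5.2) after, so it travelled √(1.8² + 1.4²) ≈ 2.3 units.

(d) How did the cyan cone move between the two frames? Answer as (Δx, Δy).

(-0.3, 0.5)

From the two frames, the cyan cone sits at roughly (10.5, 2.3) before and (10.2, 2.8) after.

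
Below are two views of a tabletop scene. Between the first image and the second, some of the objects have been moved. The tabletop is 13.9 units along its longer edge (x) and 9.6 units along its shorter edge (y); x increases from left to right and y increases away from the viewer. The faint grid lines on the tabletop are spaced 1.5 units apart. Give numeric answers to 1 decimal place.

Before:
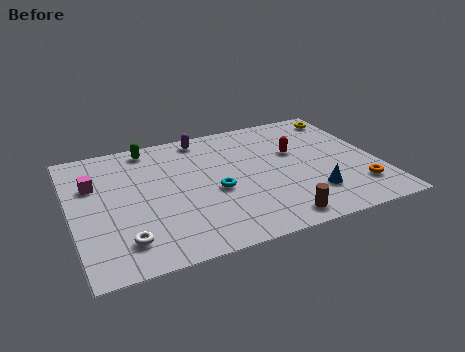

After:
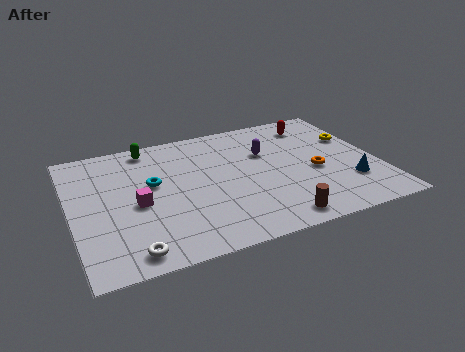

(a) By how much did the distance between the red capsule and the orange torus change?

-0.6

They were about 4.4 units apart before and 3.8 after — 0.6 units closer together.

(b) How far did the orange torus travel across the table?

2.5

The orange torus was near (12.7, 2.2) before and (11.0, 4.1) after, so it travelled √(1.7² + 1.9²) ≈ 2.5 units.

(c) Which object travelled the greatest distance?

the purple capsule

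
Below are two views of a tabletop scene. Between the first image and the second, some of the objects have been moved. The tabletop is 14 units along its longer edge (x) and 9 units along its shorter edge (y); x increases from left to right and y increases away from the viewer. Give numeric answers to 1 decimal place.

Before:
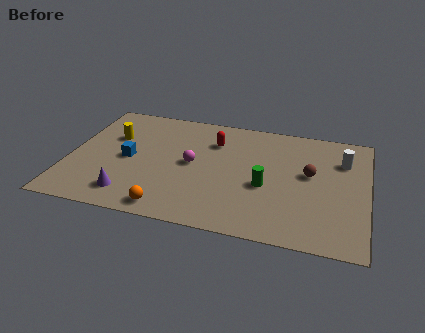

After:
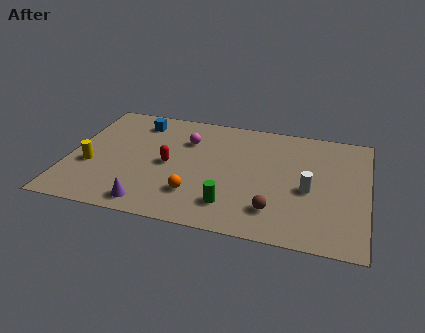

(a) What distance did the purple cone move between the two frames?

1.1

The purple cone moved from about (3.1, 1.6) to (4.1, 1.1), a distance of √(1.0² + 0.5²) ≈ 1.1.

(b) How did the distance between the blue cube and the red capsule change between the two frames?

-1.0

The distance was about 4.5 in the first image and 3.5 in the second, so they moved 1.0 units closer together.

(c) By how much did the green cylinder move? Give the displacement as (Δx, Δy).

(-1.5, -1.8)

The green cylinder was at about (9.3, 3.7) and moved to about (7.8, 1.9).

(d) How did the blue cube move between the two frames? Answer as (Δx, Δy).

(0.2, 3.1)

The blue cube started near (2.8, 4.3) and ended near (3.0, 7.4).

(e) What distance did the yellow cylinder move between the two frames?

2.6

The yellow cylinder was near (1.9, 5.9) before and (1.1, 3.4) after, so it travelled √(0.8² + 2.5²) ≈ 2.6 units.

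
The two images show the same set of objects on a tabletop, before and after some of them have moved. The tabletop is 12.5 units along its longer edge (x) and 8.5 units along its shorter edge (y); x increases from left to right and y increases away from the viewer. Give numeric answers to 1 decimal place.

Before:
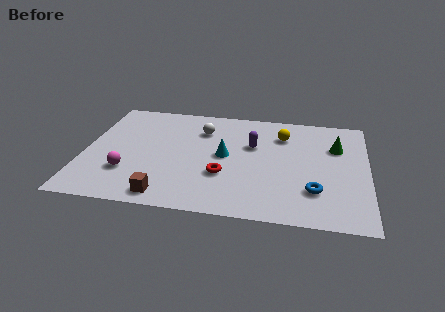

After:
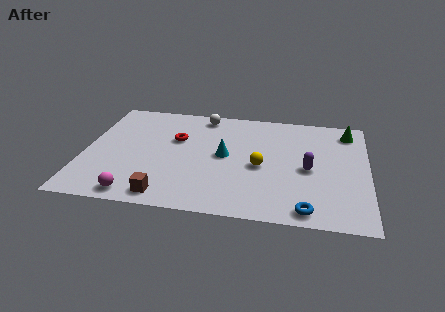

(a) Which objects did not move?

the brown cube and the cyan cone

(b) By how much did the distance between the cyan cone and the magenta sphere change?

+0.5

Before: roughly 4.6 units apart; after: 5.1. That's 0.5 units further apart.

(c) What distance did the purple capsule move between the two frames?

2.9

From (7.4, 5.4) to (9.9, 3.9), the purple capsule covered √(2.5² + 1.5²) ≈ 2.9 units.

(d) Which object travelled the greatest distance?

the red torus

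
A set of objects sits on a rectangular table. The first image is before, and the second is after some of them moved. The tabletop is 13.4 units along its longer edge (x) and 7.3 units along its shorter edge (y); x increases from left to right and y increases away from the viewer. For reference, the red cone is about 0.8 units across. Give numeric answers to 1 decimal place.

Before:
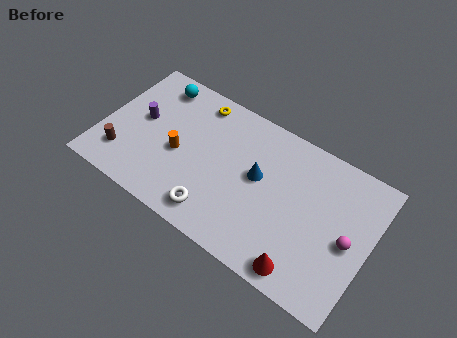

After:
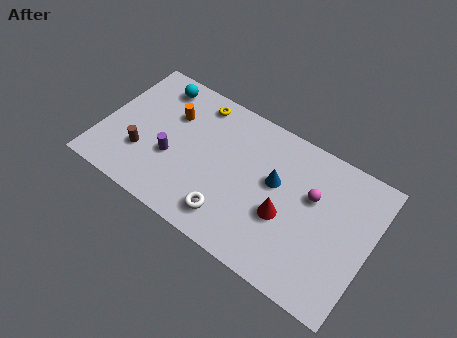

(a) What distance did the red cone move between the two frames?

2.4

From (10.6, 0.9) to (9.3, 2.9), the red cone covered √(1.3² + 2.0²) ≈ 2.4 units.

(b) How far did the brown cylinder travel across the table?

1.1

The brown cylinder was near (1.3, 1.7) before and (2.2, 2.3) after, so it travelled √(0.9² + 0.6²) ≈ 1.1 units.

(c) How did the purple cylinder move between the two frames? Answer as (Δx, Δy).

(1.8, -1.2)

The purple cylinder was at about (1.8, 4.0) and moved to about (3.6, 2.8).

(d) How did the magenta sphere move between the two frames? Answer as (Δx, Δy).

(-2.0, 1.2)

From the two frames, the magenta sphere sits at roughly (12.4, 3.4) before and (10.4, 4.6) after.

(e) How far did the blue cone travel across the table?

0.8

The blue cone moved from about (7.8, 4.1) to (8.6, 4.3), a distance of √(0.8² + 0.2²) ≈ 0.8.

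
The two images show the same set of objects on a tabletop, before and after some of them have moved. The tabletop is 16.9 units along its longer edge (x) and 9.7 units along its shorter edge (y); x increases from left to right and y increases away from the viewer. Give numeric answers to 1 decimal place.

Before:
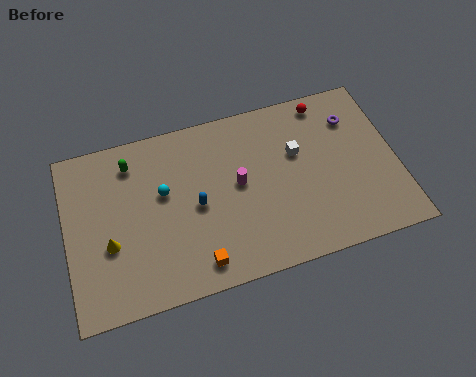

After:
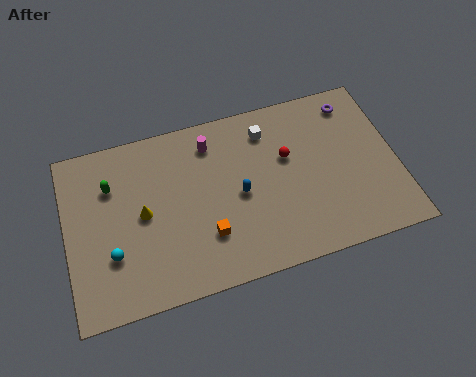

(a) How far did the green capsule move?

1.5

From (3.5, 7.9) to (2.4, 6.9), the green capsule covered √(1.1² + 1.0²) ≈ 1.5 units.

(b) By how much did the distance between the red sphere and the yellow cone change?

-4.9

Before: roughly 12.5 units apart; after: 7.6. That's 4.9 units closer together.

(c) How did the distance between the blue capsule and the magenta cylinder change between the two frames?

+1.2

The distance was about 2.3 in the first image and 3.5 in the second, so they moved 1.2 units further apart.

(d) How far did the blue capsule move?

2.2

From (6.6, 4.6) to (8.8, 4.6), the blue capsule covered √(2.2² + 0.0²) ≈ 2.2 units.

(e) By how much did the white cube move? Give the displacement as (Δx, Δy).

(-1.4, 1.7)

The white cube started near (11.9, 6.1) and ended near (10.5, 7.8).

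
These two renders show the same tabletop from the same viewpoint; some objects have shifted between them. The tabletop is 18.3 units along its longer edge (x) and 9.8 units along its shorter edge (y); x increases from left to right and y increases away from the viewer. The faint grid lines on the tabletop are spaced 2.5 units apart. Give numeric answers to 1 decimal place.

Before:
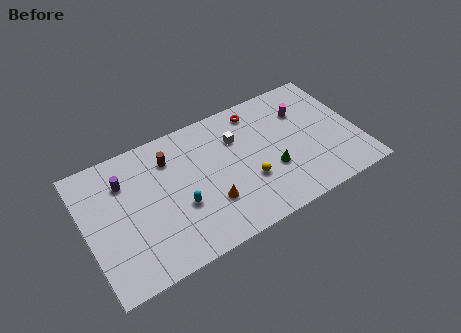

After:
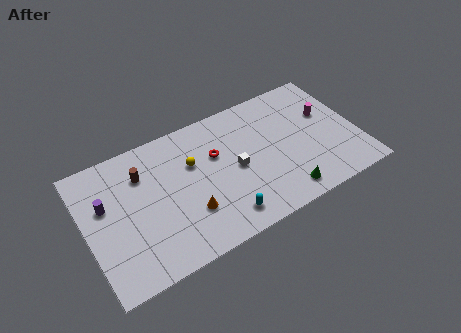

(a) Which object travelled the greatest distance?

the yellow sphere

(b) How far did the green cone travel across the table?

2.2

The green cone was near (12.3, 3.5) before and (12.8, 1.4) after, so it travelled √(0.5² + 2.1²) ≈ 2.2 units.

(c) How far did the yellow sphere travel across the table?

4.5

The yellow sphere was near (10.7, 3.4) before and (7.3, 6.4) after, so it travelled √(3.4² + 3.0²) ≈ 4.5 units.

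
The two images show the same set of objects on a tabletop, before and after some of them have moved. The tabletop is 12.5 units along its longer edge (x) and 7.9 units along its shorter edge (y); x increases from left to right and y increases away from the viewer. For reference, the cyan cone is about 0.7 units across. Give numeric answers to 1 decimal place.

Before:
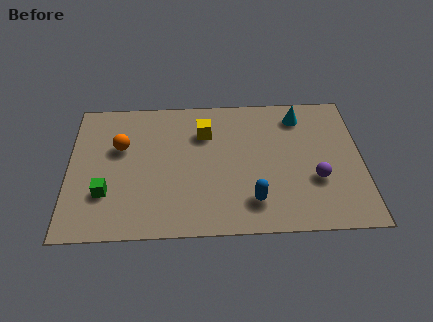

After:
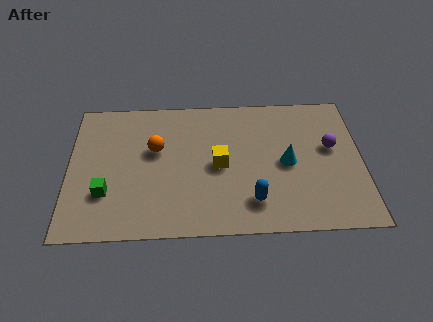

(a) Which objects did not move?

the blue capsule and the green cube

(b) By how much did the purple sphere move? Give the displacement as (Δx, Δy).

(0.7, 1.8)

The purple sphere was at about (10.5, 2.8) and moved to about (11.2, 4.6).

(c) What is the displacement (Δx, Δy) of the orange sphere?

(1.5, -0.2)

From the two frames, the orange sphere sits at roughly (2.2, 5.0) before and (3.7, 4.8) after.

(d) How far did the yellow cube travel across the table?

2.0

The yellow cube moved from about (5.8, 5.7) to (6.4, 3.8), a distance of √(0.6² + 1.9²) ≈ 2.0.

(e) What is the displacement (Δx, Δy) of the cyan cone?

(-0.6, -2.7)

The cyan cone started near (9.9, 6.5) and ended near (9.3, 3.8).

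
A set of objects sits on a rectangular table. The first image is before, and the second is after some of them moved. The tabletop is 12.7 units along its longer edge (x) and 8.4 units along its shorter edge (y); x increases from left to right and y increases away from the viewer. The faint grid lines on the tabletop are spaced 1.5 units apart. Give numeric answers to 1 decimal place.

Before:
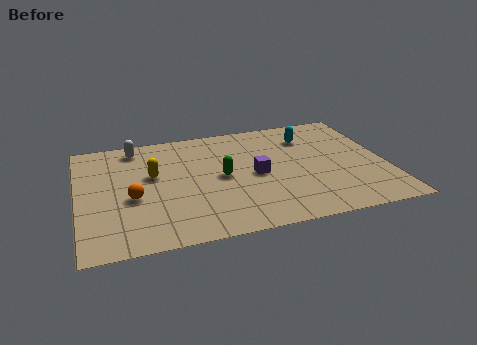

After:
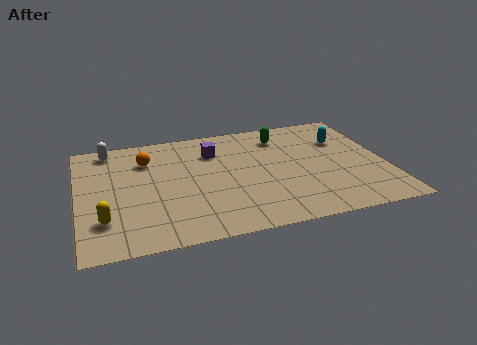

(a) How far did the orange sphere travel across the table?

2.8

The orange sphere was near (2.2, 3.5) before and (2.9, 6.2) after, so it travelled √(0.7² + 2.7²) ≈ 2.8 units.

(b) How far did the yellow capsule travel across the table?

3.5

The yellow capsule moved from about (3.1, 5.0) to (1.0, 2.2), a distance of √(2.1² + 2.8²) ≈ 3.5.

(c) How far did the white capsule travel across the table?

1.1

The white capsule moved from about (2.5, 7.3) to (1.4, 7.4), a distance of √(1.1² + 0.1²) ≈ 1.1.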